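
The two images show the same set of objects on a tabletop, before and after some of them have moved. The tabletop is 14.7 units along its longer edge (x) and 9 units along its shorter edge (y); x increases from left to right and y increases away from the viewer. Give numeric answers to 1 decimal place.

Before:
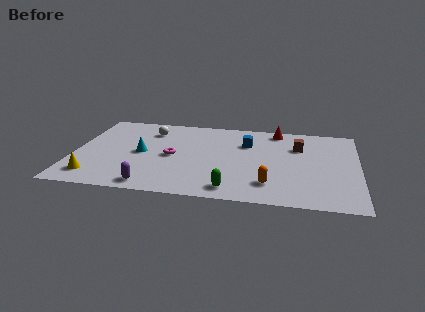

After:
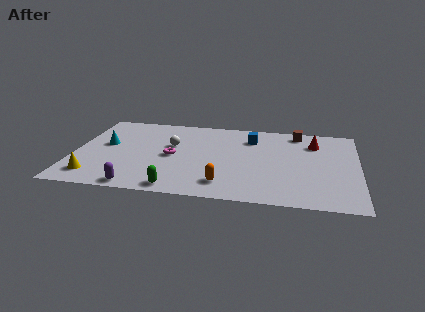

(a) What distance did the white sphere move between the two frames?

1.9

The white sphere moved from about (3.8, 7.0) to (5.0, 5.5), a distance of √(1.2² + 1.5²) ≈ 1.9.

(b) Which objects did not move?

the magenta torus and the yellow cone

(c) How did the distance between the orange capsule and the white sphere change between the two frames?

-3.3

They were about 8.1 units apart before and 4.8 after — 3.3 units closer together.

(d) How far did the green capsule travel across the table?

2.8

The green capsule moved from about (8.3, 1.2) to (5.5, 0.9), a distance of √(2.8² + 0.3²) ≈ 2.8.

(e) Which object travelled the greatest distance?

the green capsule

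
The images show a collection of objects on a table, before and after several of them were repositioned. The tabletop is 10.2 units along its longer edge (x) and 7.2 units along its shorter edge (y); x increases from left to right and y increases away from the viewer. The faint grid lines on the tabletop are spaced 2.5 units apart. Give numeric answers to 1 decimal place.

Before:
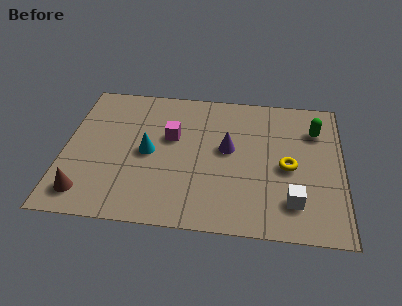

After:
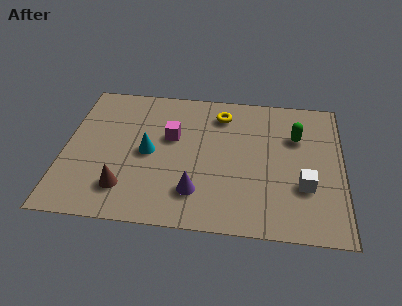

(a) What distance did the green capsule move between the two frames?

0.8

The green capsule moved from about (9.2, 5.3) to (8.5, 4.9), a distance of √(0.7² + 0.4²) ≈ 0.8.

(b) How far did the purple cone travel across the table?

2.5

The purple cone was near (6.0, 4.0) before and (4.9, 1.7) after, so it travelled √(1.1² + 2.3²) ≈ 2.5 units.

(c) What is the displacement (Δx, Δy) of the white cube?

(0.4, 0.8)

From the two frames, the white cube sits at roughly (8.4, 1.6) before and (8.8, 2.4) after.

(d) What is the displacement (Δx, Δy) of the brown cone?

(1.4, 0.4)

The brown cone was at about (0.9, 1.2) and moved to about (2.3, 1.6).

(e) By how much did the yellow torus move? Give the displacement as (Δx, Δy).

(-2.5, 2.5)

The yellow torus started near (8.2, 3.3) and ended near (5.7, 5.8).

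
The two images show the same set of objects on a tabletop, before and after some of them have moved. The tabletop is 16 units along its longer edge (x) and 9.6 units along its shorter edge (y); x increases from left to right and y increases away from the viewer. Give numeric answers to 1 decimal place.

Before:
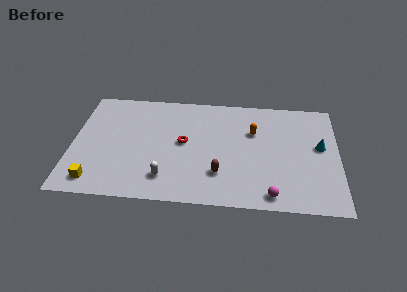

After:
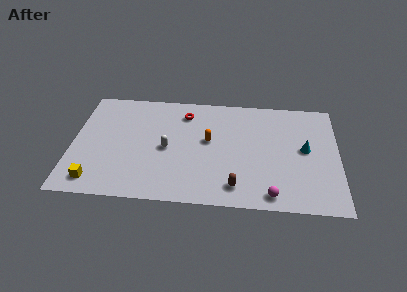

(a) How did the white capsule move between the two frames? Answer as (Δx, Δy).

(0.0, 2.5)

The white capsule started near (5.7, 2.0) and ended near (5.7, 4.5).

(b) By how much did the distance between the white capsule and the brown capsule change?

+1.8

Before: roughly 3.3 units apart; after: 5.1. That's 1.8 units further apart.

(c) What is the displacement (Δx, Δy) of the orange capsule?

(-2.7, -1.0)

The orange capsule was at about (10.9, 6.4) and moved to about (8.2, 5.4).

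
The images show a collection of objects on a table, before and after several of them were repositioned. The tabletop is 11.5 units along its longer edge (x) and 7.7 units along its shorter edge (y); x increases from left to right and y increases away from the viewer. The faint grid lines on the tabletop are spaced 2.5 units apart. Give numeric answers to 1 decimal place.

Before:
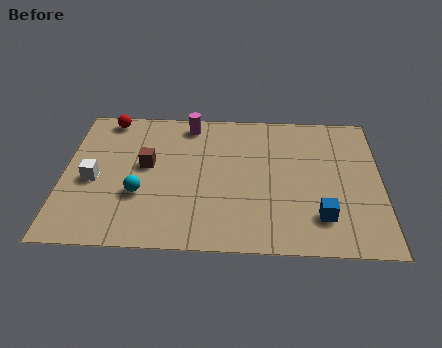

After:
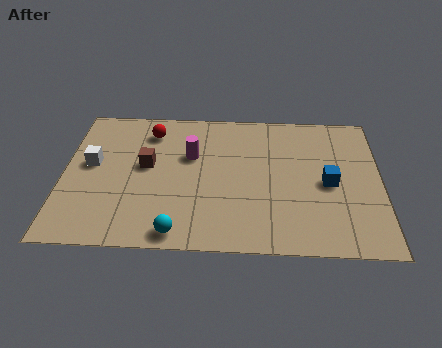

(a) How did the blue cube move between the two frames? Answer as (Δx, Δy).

(0.3, 1.8)

The blue cube was at about (9.3, 1.8) and moved to about (9.6, 3.6).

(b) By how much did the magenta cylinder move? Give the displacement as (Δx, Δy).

(0.1, -1.8)

The magenta cylinder was at about (4.5, 6.7) and moved to about (4.6, 4.9).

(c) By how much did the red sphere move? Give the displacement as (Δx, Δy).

(1.6, -0.7)

From the two frames, the red sphere sits at roughly (1.5, 6.9) before and (3.1, 6.2) after.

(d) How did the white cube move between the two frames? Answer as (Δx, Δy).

(-0.1, 0.9)

From the two frames, the white cube sits at roughly (1.1, 3.4) before and (1.0, 4.3) after.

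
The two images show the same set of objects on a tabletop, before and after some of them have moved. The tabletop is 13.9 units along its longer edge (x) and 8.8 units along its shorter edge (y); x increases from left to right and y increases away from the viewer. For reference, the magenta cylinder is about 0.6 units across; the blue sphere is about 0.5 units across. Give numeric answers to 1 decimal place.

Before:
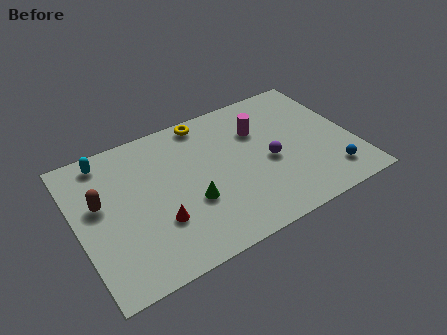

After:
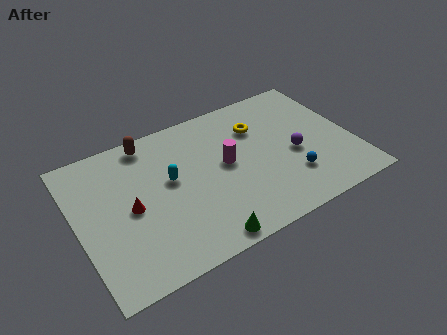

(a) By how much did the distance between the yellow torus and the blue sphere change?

-4.2

They were about 8.3 units apart before and 4.1 after — 4.2 units closer together.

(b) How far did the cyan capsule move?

4.0

The cyan capsule moved from about (1.8, 7.7) to (4.7, 5.0), a distance of √(2.9² + 2.7²) ≈ 4.0.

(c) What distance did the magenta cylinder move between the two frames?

2.4

From (9.4, 6.1) to (7.5, 4.7), the magenta cylinder covered √(1.9² + 1.4²) ≈ 2.4 units.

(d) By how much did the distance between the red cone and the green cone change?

+2.9

They were about 1.7 units apart before and 4.6 after — 2.9 units further apart.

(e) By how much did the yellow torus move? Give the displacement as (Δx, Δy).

(2.5, -1.6)

The yellow torus started near (6.9, 7.9) and ended near (9.4, 6.3).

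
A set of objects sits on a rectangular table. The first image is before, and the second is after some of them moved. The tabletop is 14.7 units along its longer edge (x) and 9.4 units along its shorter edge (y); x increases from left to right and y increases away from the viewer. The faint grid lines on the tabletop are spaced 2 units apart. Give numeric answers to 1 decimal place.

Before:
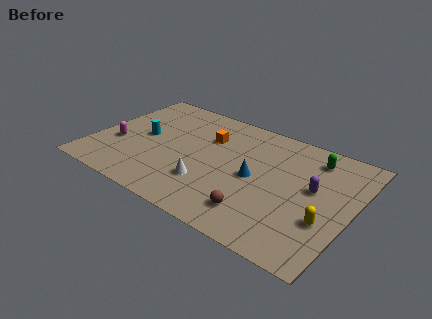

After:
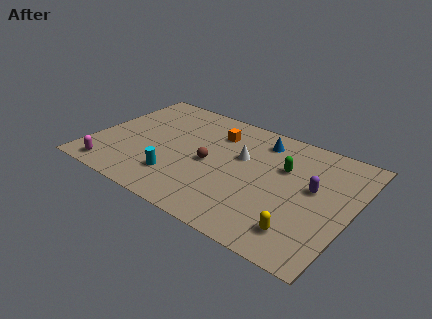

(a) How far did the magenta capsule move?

2.4

The magenta capsule moved from about (1.4, 3.5) to (1.6, 1.1), a distance of √(0.2² + 2.4²) ≈ 2.4.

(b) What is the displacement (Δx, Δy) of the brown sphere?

(-3.2, 2.5)

The brown sphere was at about (9.9, 1.9) and moved to about (6.7, 4.4).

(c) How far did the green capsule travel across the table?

2.1

From (12.1, 7.7) to (10.7, 6.1), the green capsule covered √(1.4² + 1.6²) ≈ 2.1 units.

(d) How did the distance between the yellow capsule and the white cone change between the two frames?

-0.9

The distance was about 6.6 in the first image and 5.7 in the second, so they moved 0.9 units closer together.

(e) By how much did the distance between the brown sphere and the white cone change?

-1.0

Before: roughly 3.1 units apart; after: 2.1. That's 1.0 units closer together.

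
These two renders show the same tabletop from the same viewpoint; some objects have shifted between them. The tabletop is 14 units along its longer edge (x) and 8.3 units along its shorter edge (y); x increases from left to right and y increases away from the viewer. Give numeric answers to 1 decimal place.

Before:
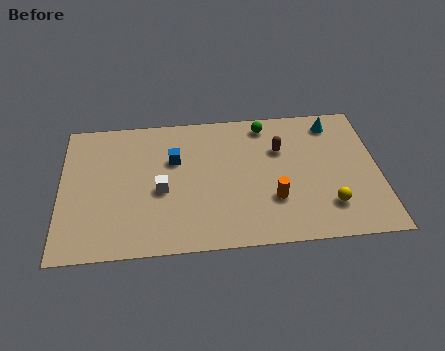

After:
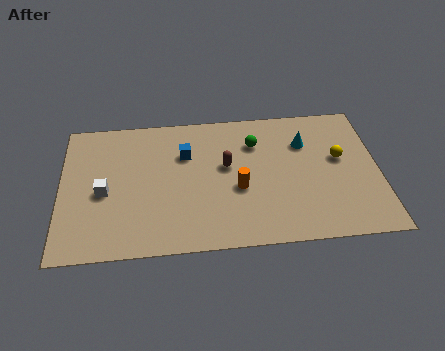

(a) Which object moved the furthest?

the yellow sphere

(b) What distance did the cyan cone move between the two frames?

1.7

The cyan cone moved from about (12.1, 7.0) to (10.8, 5.9), a distance of √(1.3² + 1.1²) ≈ 1.7.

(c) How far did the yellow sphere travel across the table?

2.9

The yellow sphere was near (11.7, 2.0) before and (12.3, 4.8) after, so it travelled √(0.6² + 2.8²) ≈ 2.9 units.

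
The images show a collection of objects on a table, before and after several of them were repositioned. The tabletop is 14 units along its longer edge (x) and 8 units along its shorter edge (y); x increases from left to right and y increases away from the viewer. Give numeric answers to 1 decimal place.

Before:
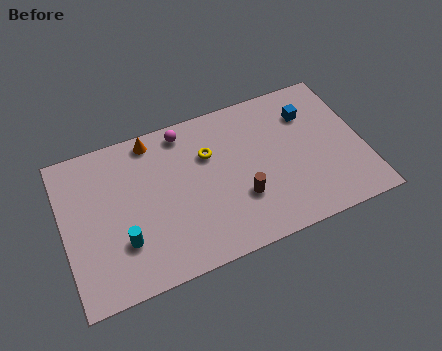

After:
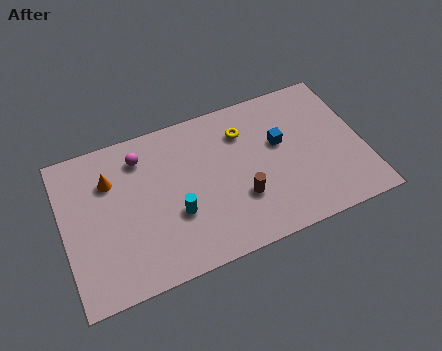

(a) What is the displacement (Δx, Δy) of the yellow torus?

(1.7, 0.6)

The yellow torus was at about (6.9, 5.4) and moved to about (8.6, 6.0).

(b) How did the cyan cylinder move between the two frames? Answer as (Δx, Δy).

(2.5, 0.5)

From the two frames, the cyan cylinder sits at roughly (2.6, 2.4) before and (5.1, 2.9) after.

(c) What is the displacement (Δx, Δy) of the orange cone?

(-2.1, -1.4)

From the two frames, the orange cone sits at roughly (4.4, 7.1) before and (2.3, 5.7) after.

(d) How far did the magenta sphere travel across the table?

2.2

The magenta sphere moved from about (5.9, 7.0) to (3.8, 6.4), a distance of √(2.1² + 0.6²) ≈ 2.2.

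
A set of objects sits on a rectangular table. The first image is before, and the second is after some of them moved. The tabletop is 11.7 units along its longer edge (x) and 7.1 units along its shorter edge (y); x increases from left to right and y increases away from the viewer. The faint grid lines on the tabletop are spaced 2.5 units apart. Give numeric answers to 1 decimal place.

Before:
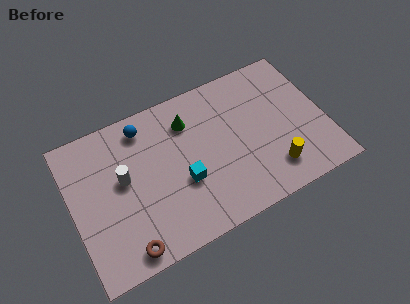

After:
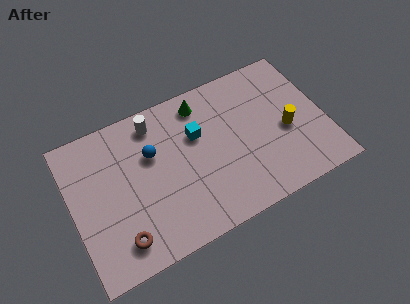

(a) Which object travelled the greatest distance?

the white cylinder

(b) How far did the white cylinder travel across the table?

2.6

The white cylinder was near (2.4, 4.0) before and (4.1, 6.0) after, so it travelled √(1.7² + 2.0²) ≈ 2.6 units.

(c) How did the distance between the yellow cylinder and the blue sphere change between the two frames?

-0.7

They were about 7.0 units apart before and 6.3 after — 0.7 units closer together.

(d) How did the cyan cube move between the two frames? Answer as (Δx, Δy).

(0.9, 1.9)

From the two frames, the cyan cube sits at roughly (5.0, 2.7) before and (5.9, 4.6) after.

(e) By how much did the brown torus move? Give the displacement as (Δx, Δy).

(-0.2, 0.5)

From the two frames, the brown torus sits at roughly (2.1, 0.8) before and (1.9, 1.3) after.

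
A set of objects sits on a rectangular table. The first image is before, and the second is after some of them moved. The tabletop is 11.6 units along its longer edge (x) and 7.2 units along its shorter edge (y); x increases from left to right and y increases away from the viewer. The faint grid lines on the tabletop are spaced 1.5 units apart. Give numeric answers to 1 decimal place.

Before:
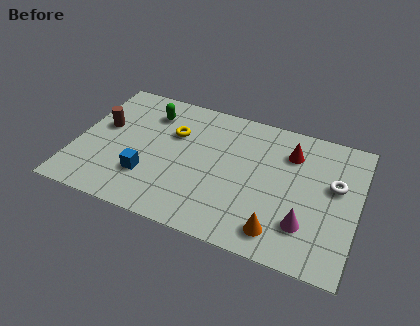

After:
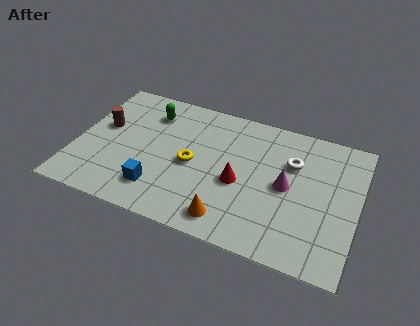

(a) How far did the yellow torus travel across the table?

1.7

The yellow torus was near (3.9, 4.8) before and (4.8, 3.4) after, so it travelled √(0.9² + 1.4²) ≈ 1.7 units.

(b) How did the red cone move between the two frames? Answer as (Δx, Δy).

(-1.9, -2.3)

The red cone was at about (8.7, 5.4) and moved to about (6.8, 3.1).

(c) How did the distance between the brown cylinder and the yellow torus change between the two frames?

+0.9

The distance was about 3.0 in the first image and 3.9 in the second, so they moved 0.9 units further apart.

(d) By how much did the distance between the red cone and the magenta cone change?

-1.6

Before: roughly 3.6 units apart; after: 2.0. That's 1.6 units closer together.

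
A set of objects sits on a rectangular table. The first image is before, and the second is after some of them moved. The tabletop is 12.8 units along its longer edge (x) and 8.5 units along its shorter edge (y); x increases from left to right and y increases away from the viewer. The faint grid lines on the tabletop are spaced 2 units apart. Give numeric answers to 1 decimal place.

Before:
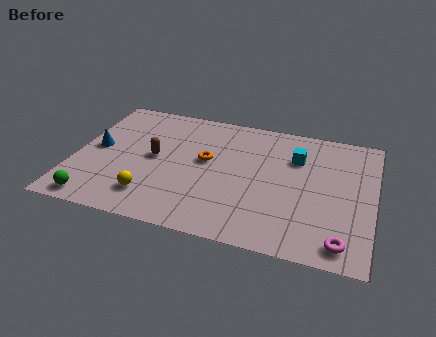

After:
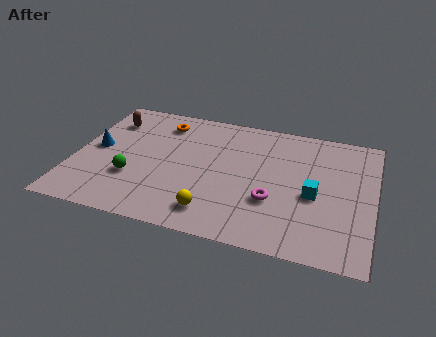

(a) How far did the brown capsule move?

3.0

The brown capsule moved from about (3.4, 4.4) to (1.2, 6.5), a distance of √(2.2² + 2.1²) ≈ 3.0.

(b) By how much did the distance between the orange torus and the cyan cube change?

+3.5

The distance was about 4.0 in the first image and 7.5 in the second, so they moved 3.5 units further apart.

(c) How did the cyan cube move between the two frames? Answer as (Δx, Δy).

(0.9, -2.3)

The cyan cube started near (9.4, 6.0) and ended near (10.3, 3.7).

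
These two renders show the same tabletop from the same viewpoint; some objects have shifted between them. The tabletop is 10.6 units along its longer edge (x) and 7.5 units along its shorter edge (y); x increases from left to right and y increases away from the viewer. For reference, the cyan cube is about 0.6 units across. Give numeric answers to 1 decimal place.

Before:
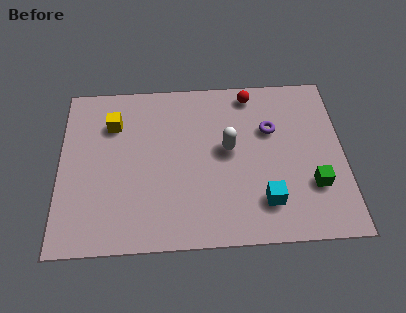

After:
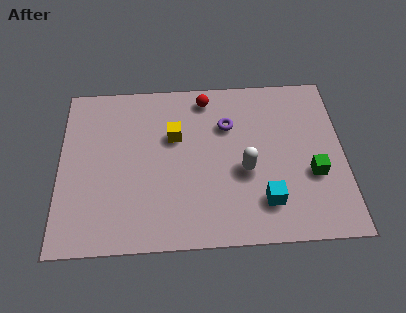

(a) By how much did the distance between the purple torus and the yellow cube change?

-3.9

Before: roughly 5.9 units apart; after: 2.0. That's 3.9 units closer together.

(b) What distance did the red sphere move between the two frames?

1.7

The red sphere was near (7.2, 6.6) before and (5.5, 6.5) after, so it travelled √(1.7² + 0.1²) ≈ 1.7 units.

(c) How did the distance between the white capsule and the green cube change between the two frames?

-1.1

They were about 3.6 units apart before and 2.5 after — 1.1 units closer together.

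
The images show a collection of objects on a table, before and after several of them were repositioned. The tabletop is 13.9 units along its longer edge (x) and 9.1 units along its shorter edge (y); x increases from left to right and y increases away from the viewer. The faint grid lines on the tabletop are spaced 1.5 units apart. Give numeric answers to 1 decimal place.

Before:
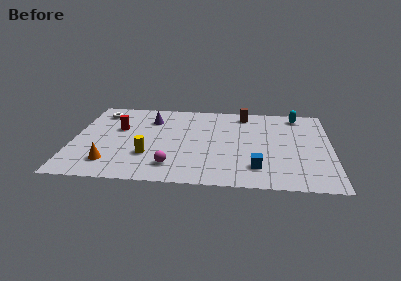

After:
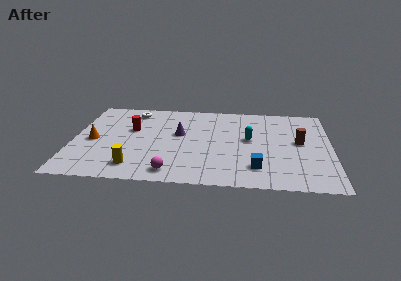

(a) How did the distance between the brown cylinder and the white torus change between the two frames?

+1.6

They were about 7.9 units apart before and 9.5 after — 1.6 units further apart.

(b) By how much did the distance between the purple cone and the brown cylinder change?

+1.3

They were about 5.2 units apart before and 6.5 after — 1.3 units further apart.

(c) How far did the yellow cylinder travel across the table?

1.4

The yellow cylinder was near (4.1, 2.8) before and (3.4, 1.6) after, so it travelled √(0.7² + 1.2²) ≈ 1.4 units.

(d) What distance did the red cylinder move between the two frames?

0.7

The red cylinder was near (2.4, 5.6) before and (3.1, 5.6) after, so it travelled √(0.7² + 0.0²) ≈ 0.7 units.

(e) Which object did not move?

the blue cube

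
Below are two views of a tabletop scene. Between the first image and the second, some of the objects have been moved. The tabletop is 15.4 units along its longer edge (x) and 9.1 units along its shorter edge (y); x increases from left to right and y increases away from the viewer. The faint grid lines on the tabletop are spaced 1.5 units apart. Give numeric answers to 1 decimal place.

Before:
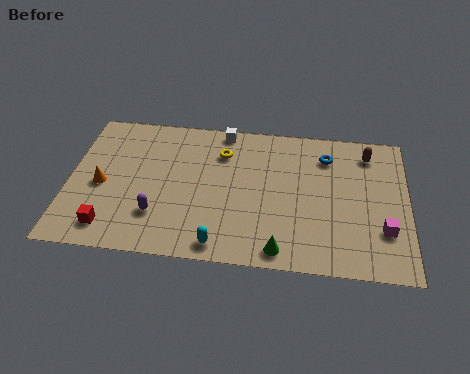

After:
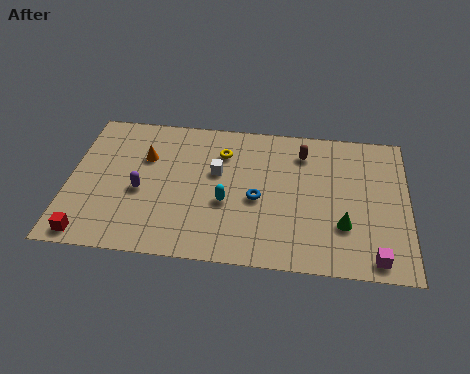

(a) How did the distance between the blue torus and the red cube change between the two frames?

-3.1

Before: roughly 11.2 units apart; after: 8.1. That's 3.1 units closer together.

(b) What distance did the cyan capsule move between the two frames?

2.6

The cyan capsule moved from about (7.0, 1.0) to (7.2, 3.6), a distance of √(0.2² + 2.6²) ≈ 2.6.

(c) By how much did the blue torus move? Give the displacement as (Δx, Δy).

(-3.1, -3.1)

The blue torus started near (11.7, 7.1) and ended near (8.6, 4.0).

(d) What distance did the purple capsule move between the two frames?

1.6

The purple capsule was near (4.1, 2.5) before and (3.3, 3.9) after, so it travelled √(0.8² + 1.4²) ≈ 1.6 units.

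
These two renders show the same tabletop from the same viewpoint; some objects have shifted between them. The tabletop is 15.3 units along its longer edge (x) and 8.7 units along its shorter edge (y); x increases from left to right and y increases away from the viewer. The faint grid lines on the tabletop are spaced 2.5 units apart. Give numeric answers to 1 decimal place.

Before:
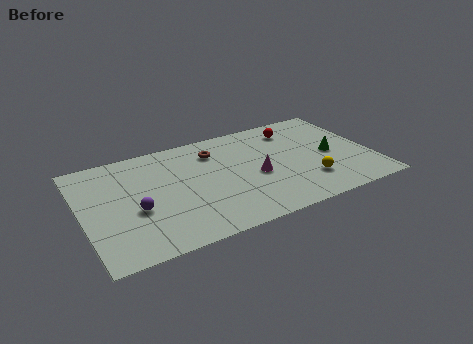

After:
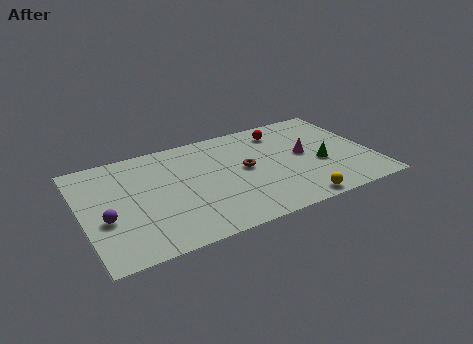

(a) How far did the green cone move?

0.9

From (13.2, 4.1) to (12.5, 3.5), the green cone covered √(0.7² + 0.6²) ≈ 0.9 units.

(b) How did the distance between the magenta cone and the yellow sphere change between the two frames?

+0.9

They were about 3.0 units apart before and 3.9 after — 0.9 units further apart.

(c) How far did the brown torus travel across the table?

2.5

From (7.2, 6.7) to (8.6, 4.6), the brown torus covered √(1.4² + 2.1²) ≈ 2.5 units.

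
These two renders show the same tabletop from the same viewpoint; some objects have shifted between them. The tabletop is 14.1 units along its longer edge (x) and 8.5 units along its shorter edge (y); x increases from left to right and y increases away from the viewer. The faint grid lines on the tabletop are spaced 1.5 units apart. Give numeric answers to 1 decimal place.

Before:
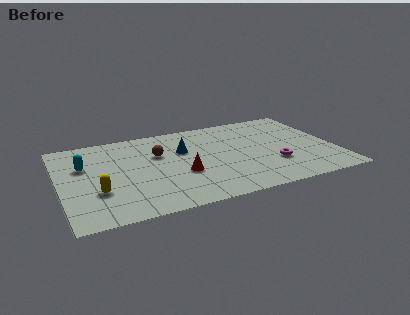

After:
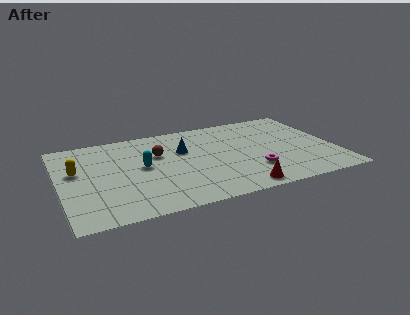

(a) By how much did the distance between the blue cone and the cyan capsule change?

-2.7

Before: roughly 5.1 units apart; after: 2.4. That's 2.7 units closer together.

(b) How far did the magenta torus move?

1.1

The magenta torus was near (10.8, 2.7) before and (9.7, 2.4) after, so it travelled √(1.1² + 0.3²) ≈ 1.1 units.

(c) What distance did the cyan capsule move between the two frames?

3.1

From (1.3, 5.5) to (4.2, 4.5), the cyan capsule covered √(2.9² + 1.0²) ≈ 3.1 units.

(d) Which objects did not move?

the brown sphere and the blue cone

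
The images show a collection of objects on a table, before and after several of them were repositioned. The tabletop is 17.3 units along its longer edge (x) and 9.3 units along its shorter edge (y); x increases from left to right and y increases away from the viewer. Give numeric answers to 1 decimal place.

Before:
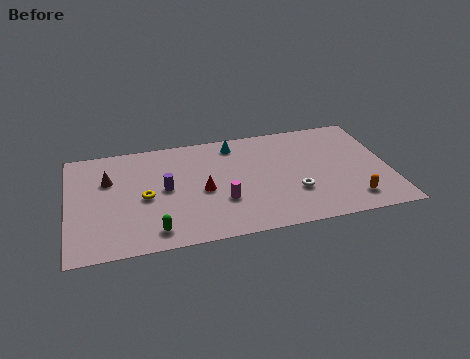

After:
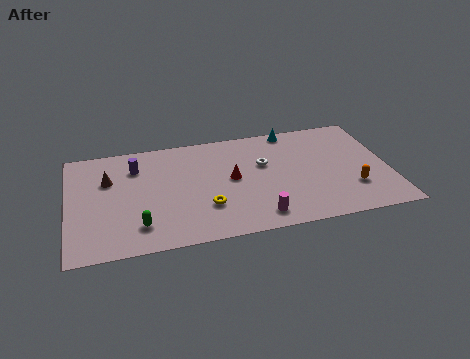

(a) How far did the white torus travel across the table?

3.2

The white torus moved from about (12.1, 3.0) to (10.6, 5.8), a distance of √(1.5² + 2.8²) ≈ 3.2.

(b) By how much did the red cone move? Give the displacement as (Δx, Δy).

(1.6, 0.7)

From the two frames, the red cone sits at roughly (7.2, 4.2) before and (8.8, 4.9) after.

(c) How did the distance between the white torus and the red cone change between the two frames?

-3.0

The distance was about 5.0 in the first image and 2.0 in the second, so they moved 3.0 units closer together.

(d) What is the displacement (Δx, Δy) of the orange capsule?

(0.1, 1.0)

The orange capsule was at about (15.1, 1.7) and moved to about (15.2, 2.7).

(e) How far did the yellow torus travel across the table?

3.5

The yellow torus moved from about (4.1, 4.3) to (7.3, 2.8), a distance of √(3.2² + 1.5²) ≈ 3.5.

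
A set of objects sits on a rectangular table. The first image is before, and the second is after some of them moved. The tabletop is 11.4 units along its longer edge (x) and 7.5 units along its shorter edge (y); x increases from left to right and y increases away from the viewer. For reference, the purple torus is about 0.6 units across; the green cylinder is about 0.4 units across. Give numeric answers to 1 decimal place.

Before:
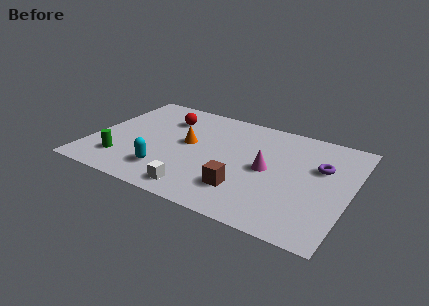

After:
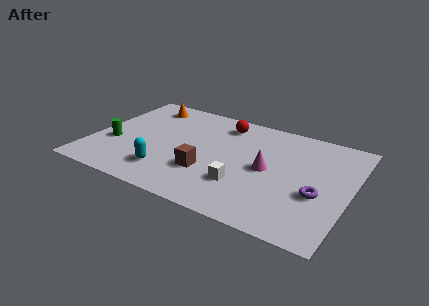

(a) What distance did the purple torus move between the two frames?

1.9

The purple torus was near (10.0, 4.8) before and (10.1, 2.9) after, so it travelled √(0.1² + 1.9²) ≈ 1.9 units.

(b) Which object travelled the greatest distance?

the orange cone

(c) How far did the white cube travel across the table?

2.2

From (5.1, 1.0) to (6.9, 2.2), the white cube covered √(1.8² + 1.2²) ≈ 2.2 units.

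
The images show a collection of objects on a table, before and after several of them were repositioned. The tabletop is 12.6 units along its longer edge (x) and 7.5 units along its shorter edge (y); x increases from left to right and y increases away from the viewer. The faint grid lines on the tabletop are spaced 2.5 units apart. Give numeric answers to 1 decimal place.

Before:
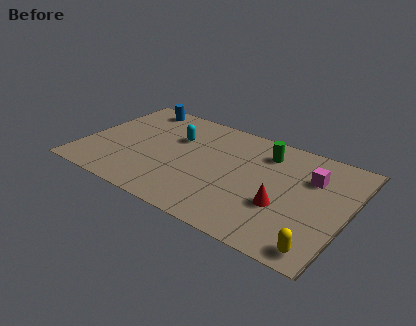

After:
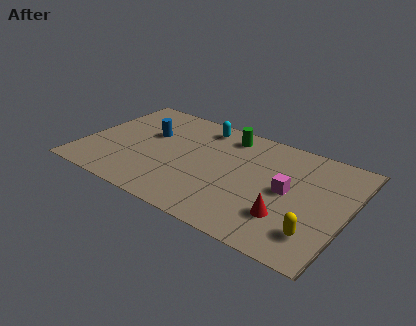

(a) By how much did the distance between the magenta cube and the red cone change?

-1.0

They were about 2.7 units apart before and 1.7 after — 1.0 units closer together.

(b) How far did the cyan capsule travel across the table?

1.7

The cyan capsule moved from about (4.2, 5.0) to (5.2, 6.4), a distance of √(1.0² + 1.4²) ≈ 1.7.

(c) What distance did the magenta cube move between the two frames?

1.7

The magenta cube moved from about (10.7, 5.2) to (9.8, 3.8), a distance of √(0.9² + 1.4²) ≈ 1.7.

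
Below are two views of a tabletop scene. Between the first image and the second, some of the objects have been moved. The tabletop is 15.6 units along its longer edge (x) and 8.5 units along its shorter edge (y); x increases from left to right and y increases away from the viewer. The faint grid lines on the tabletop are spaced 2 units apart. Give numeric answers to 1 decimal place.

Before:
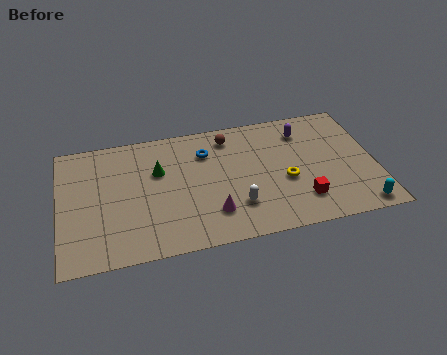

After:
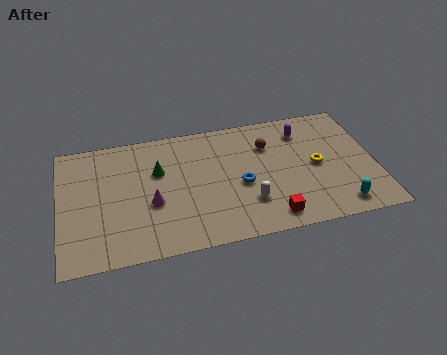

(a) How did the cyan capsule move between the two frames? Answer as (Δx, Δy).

(-1.0, 0.3)

From the two frames, the cyan capsule sits at roughly (14.6, 0.9) before and (13.6, 1.2) after.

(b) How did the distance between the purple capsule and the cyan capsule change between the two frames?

-0.6

They were about 6.3 units apart before and 5.7 after — 0.6 units closer together.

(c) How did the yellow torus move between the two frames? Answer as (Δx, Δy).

(1.6, 0.7)

From the two frames, the yellow torus sits at roughly (11.1, 3.5) before and (12.7, 4.2) after.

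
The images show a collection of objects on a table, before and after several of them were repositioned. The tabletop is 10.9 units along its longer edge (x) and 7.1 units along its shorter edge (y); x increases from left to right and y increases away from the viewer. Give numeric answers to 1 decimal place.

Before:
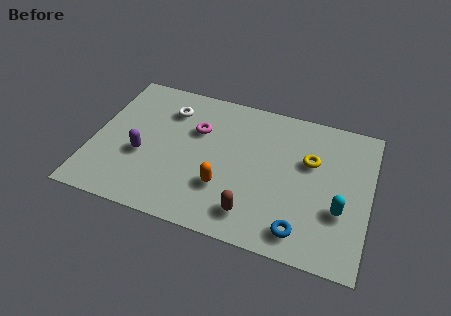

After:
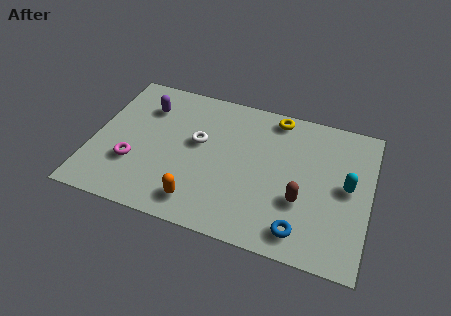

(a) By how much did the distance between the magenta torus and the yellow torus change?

+2.1

Before: roughly 4.5 units apart; after: 6.6. That's 2.1 units further apart.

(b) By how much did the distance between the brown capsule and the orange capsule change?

+2.6

The distance was about 1.5 in the first image and 4.1 in the second, so they moved 2.6 units further apart.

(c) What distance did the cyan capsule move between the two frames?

1.2

The cyan capsule moved from about (9.8, 2.5) to (10.0, 3.7), a distance of √(0.2² + 1.2²) ≈ 1.2.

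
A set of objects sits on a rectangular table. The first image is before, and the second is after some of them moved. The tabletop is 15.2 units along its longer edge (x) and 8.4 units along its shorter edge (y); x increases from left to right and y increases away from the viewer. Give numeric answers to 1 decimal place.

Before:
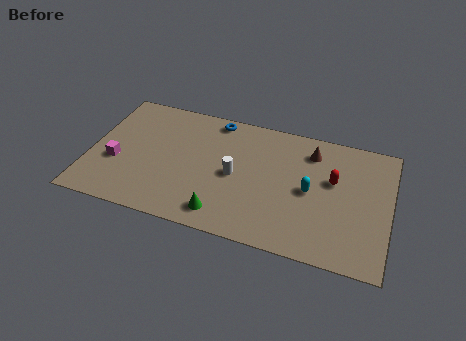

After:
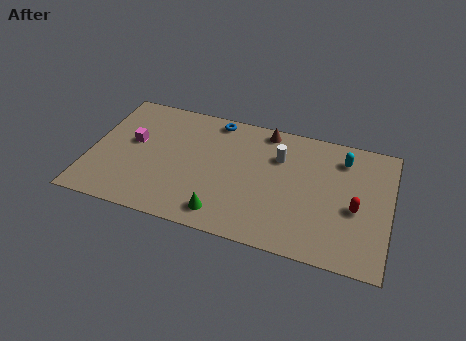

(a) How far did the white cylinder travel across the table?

2.8

From (7.4, 4.0) to (9.5, 5.9), the white cylinder covered √(2.1² + 1.9²) ≈ 2.8 units.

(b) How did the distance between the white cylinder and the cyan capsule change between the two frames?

-0.5

Before: roughly 3.8 units apart; after: 3.3. That's 0.5 units closer together.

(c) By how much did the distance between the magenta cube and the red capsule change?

+0.4

Before: roughly 11.1 units apart; after: 11.5. That's 0.4 units further apart.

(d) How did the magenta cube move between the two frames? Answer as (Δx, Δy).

(0.7, 1.6)

The magenta cube was at about (1.4, 3.2) and moved to about (2.1, 4.8).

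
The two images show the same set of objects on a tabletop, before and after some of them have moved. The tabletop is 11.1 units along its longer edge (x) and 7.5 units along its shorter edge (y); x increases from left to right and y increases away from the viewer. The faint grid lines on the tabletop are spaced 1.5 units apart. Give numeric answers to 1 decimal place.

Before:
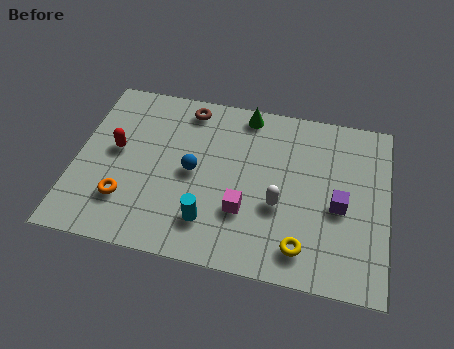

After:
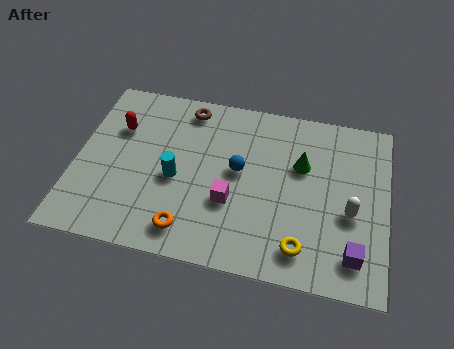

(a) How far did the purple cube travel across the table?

2.0

The purple cube was near (9.4, 3.3) before and (10.0, 1.4) after, so it travelled √(0.6² + 1.9²) ≈ 2.0 units.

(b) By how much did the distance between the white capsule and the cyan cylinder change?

+3.5

The distance was about 2.7 in the first image and 6.2 in the second, so they moved 3.5 units further apart.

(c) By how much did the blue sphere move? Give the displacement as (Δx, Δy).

(1.6, 0.4)

The blue sphere started near (4.2, 3.7) and ended near (5.8, 4.1).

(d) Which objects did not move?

the yellow torus and the brown torus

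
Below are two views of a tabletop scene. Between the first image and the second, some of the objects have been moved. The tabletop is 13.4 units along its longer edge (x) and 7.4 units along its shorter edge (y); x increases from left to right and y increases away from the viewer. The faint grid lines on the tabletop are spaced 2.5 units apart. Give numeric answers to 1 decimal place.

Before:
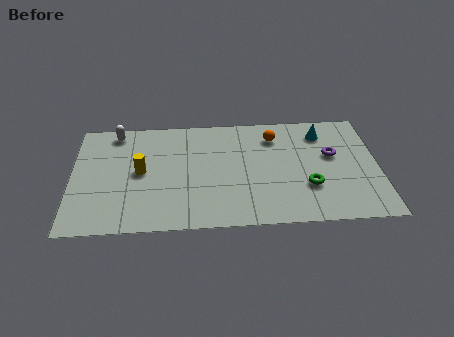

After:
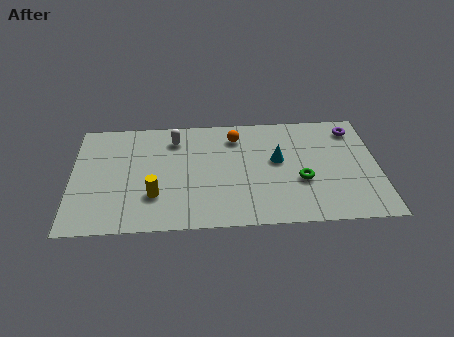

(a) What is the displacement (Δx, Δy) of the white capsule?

(2.6, -0.6)

From the two frames, the white capsule sits at roughly (1.9, 6.5) before and (4.5, 5.9) after.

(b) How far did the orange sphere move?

1.7

The orange sphere was near (8.9, 5.8) before and (7.2, 5.9) after, so it travelled √(1.7² + 0.1²) ≈ 1.7 units.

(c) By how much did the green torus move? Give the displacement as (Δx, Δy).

(-0.3, 0.4)

The green torus started near (10.3, 2.4) and ended near (10.0, 2.8).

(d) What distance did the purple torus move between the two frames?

2.0

From (11.4, 4.4) to (12.4, 6.1), the purple torus covered √(1.0² + 1.7²) ≈ 2.0 units.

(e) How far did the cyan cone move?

2.6

The cyan cone was near (11.0, 5.9) before and (9.0, 4.2) after, so it travelled √(2.0² + 1.7²) ≈ 2.6 units.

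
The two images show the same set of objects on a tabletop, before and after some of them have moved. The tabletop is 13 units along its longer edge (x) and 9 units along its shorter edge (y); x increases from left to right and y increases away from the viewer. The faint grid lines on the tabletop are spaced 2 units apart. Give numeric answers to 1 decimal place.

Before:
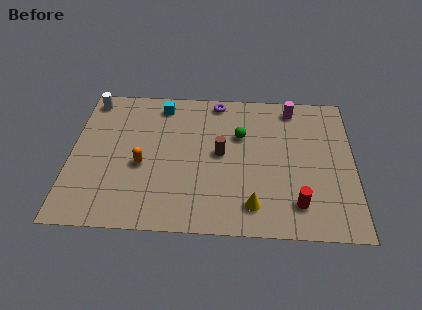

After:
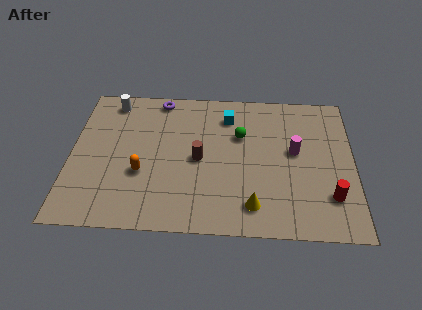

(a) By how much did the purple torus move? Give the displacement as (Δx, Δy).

(-2.7, 0.0)

The purple torus started near (6.7, 8.1) and ended near (4.0, 8.1).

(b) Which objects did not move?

the yellow cone and the green sphere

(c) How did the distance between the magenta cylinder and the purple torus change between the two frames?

+3.5

They were about 3.5 units apart before and 7.0 after — 3.5 units further apart.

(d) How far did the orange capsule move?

0.5

The orange capsule moved from about (3.3, 3.8) to (3.3, 3.3), a distance of √(0.0² + 0.5²) ≈ 0.5.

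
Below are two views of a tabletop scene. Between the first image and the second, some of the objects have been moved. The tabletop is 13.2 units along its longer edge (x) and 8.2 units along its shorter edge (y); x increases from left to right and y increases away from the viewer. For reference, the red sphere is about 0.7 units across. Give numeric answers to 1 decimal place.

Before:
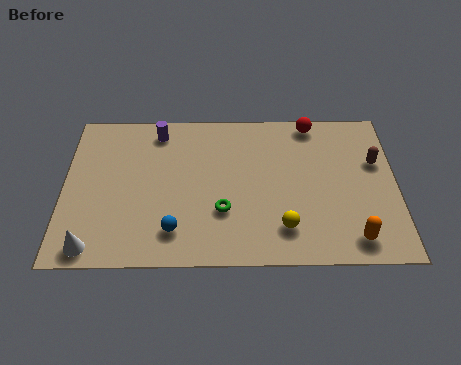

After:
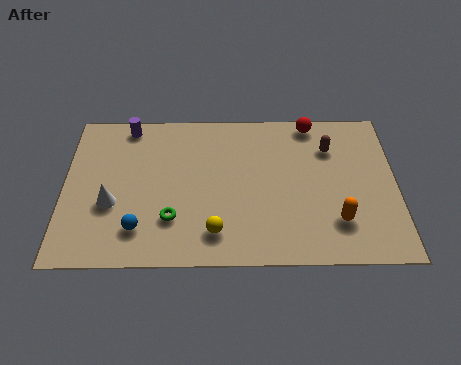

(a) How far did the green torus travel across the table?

2.0

The green torus moved from about (6.3, 2.7) to (4.3, 2.3), a distance of √(2.0² + 0.4²) ≈ 2.0.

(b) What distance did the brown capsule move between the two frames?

2.0

The brown capsule moved from about (12.4, 5.2) to (10.6, 6.0), a distance of √(1.8² + 0.8²) ≈ 2.0.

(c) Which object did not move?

the red sphere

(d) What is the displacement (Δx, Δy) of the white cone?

(0.7, 2.2)

The white cone was at about (1.2, 0.9) and moved to about (1.9, 3.1).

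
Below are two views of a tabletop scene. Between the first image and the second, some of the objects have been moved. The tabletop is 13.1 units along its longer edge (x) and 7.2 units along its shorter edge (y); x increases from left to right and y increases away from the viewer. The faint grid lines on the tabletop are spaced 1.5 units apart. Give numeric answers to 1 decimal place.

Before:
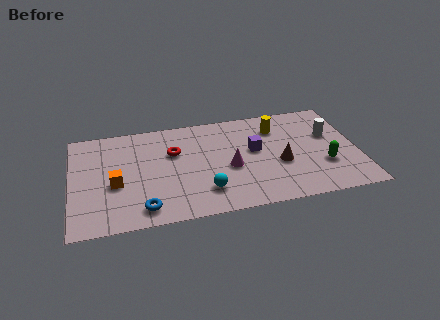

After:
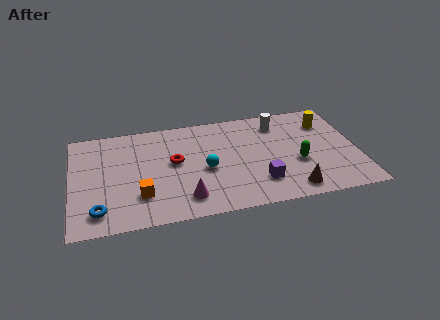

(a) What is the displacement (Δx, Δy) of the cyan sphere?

(0.1, 1.5)

The cyan sphere was at about (6.0, 1.7) and moved to about (6.1, 3.2).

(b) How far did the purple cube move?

2.3

The purple cube was near (8.4, 4.1) before and (8.5, 1.8) after, so it travelled √(0.1² + 2.3²) ≈ 2.3 units.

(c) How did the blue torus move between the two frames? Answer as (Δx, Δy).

(-2.0, 0.2)

The blue torus was at about (3.2, 1.1) and moved to about (1.2, 1.3).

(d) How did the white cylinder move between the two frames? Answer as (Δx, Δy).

(-2.3, 1.3)

The white cylinder was at about (11.9, 4.5) and moved to about (9.6, 5.8).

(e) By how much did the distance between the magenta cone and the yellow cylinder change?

+4.5

The distance was about 3.3 in the first image and 7.8 in the second, so they moved 4.5 units further apart.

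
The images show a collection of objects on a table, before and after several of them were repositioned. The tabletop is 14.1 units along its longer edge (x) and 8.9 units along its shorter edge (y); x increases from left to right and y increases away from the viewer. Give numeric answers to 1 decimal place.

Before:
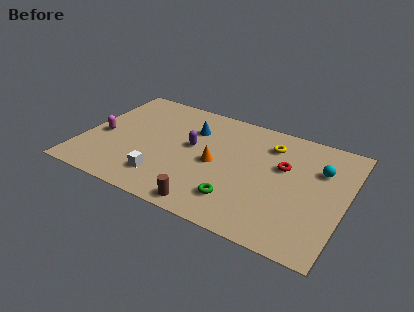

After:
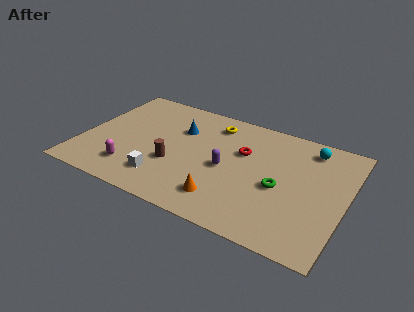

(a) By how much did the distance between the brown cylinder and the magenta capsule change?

-4.5

The distance was about 7.0 in the first image and 2.5 in the second, so they moved 4.5 units closer together.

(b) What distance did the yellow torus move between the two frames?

3.1

The yellow torus was near (9.8, 6.9) before and (6.7, 7.3) after, so it travelled √(3.1² + 0.4²) ≈ 3.1 units.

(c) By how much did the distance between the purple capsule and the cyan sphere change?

-1.6

They were about 6.9 units apart before and 5.3 after — 1.6 units closer together.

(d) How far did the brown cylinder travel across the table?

3.2

The brown cylinder moved from about (7.3, 0.9) to (5.1, 3.2), a distance of √(2.2² + 2.3²) ≈ 3.2.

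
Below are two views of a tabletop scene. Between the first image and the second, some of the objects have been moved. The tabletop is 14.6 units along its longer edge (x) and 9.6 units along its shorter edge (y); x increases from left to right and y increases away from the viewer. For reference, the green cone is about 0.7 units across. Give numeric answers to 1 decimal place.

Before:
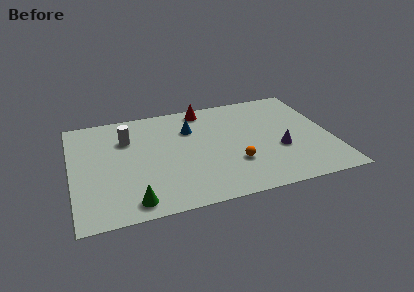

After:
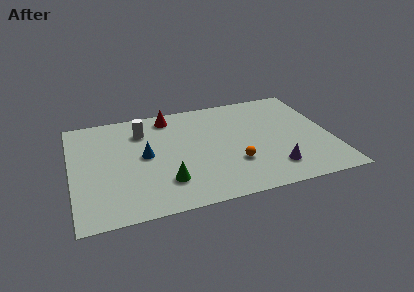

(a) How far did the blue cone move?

3.2

From (6.8, 6.8) to (4.1, 5.0), the blue cone covered √(2.7² + 1.8²) ≈ 3.2 units.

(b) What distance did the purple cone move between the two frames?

1.7

From (11.6, 3.6) to (11.1, 2.0), the purple cone covered √(0.5² + 1.6²) ≈ 1.7 units.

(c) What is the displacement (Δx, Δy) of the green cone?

(1.9, 1.2)

From the two frames, the green cone sits at roughly (3.2, 1.2) before and (5.1, 2.4) after.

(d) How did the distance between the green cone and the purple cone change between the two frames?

-2.7

They were about 8.7 units apart before and 6.0 after — 2.7 units closer together.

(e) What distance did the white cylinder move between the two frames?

1.0

The white cylinder was near (3.2, 6.8) before and (4.1, 7.3) after, so it travelled √(0.9² + 0.5²) ≈ 1.0 units.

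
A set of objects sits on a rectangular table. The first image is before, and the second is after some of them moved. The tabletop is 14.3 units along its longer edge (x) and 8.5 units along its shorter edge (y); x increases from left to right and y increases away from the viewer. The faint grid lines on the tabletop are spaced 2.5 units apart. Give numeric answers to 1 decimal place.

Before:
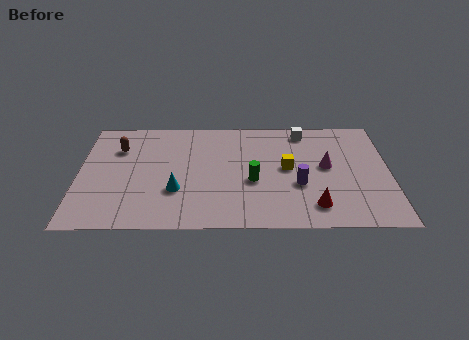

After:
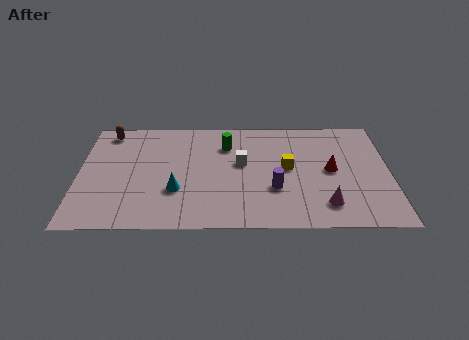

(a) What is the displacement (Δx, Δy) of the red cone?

(0.8, 2.7)

From the two frames, the red cone sits at roughly (10.8, 1.6) before and (11.6, 4.3) after.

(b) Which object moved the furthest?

the white cube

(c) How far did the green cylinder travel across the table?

3.0

The green cylinder moved from about (8.0, 3.5) to (6.8, 6.3), a distance of √(1.2² + 2.8²) ≈ 3.0.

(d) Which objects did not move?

the cyan cone and the yellow cube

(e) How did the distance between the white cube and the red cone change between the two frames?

-1.7

Before: roughly 5.8 units apart; after: 4.1. That's 1.7 units closer together.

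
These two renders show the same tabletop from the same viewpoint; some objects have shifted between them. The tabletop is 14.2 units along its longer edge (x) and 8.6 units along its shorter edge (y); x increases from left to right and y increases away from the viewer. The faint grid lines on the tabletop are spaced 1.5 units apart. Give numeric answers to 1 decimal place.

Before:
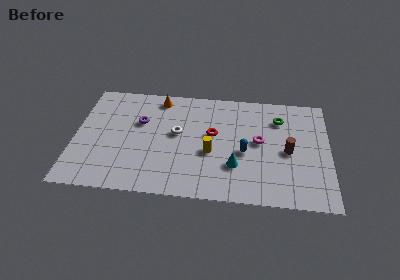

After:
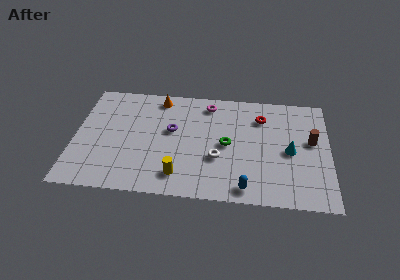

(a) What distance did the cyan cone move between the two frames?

3.3

From (9.0, 2.6) to (12.0, 4.0), the cyan cone covered √(3.0² + 1.4²) ≈ 3.3 units.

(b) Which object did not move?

the orange cone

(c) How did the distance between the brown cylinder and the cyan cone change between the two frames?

-1.7

They were about 3.2 units apart before and 1.5 after — 1.7 units closer together.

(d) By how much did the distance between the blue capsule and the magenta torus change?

+5.5

The distance was about 1.2 in the first image and 6.7 in the second, so they moved 5.5 units further apart.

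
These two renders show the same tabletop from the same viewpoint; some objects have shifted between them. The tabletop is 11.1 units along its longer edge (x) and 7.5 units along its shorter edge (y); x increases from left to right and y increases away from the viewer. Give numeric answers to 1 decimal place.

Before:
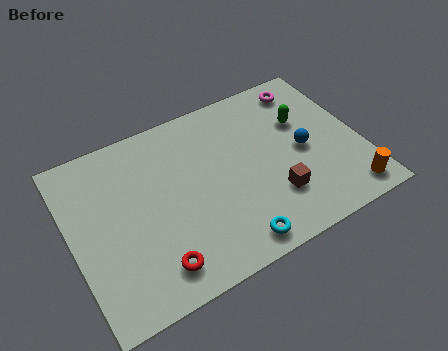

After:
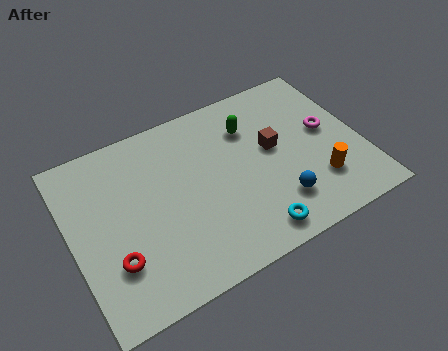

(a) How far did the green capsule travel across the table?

2.1

The green capsule moved from about (9.1, 4.9) to (7.1, 5.5), a distance of √(2.0² + 0.6²) ≈ 2.1.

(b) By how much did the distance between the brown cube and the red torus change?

+1.9

They were about 4.8 units apart before and 6.7 after — 1.9 units further apart.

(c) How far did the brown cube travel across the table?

2.1

From (7.5, 2.1) to (7.8, 4.2), the brown cube covered √(0.3² + 2.1²) ≈ 2.1 units.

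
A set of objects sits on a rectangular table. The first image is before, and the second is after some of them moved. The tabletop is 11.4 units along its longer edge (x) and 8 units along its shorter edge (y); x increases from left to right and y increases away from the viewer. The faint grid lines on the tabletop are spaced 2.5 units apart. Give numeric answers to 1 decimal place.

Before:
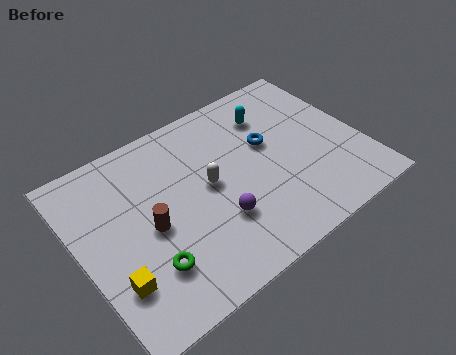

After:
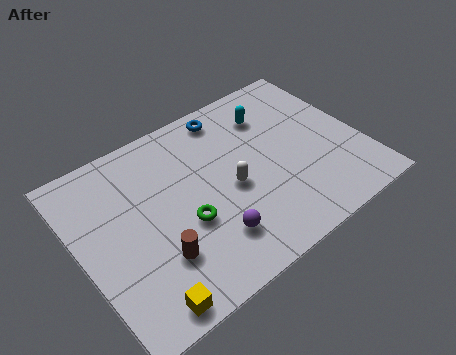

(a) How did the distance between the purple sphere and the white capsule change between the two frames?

+0.4

Before: roughly 1.7 units apart; after: 2.1. That's 0.4 units further apart.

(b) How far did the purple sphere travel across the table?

0.7

The purple sphere moved from about (5.2, 2.5) to (4.8, 1.9), a distance of √(0.4² + 0.6²) ≈ 0.7.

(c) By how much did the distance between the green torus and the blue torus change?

-1.4

Before: roughly 6.1 units apart; after: 4.7. That's 1.4 units closer together.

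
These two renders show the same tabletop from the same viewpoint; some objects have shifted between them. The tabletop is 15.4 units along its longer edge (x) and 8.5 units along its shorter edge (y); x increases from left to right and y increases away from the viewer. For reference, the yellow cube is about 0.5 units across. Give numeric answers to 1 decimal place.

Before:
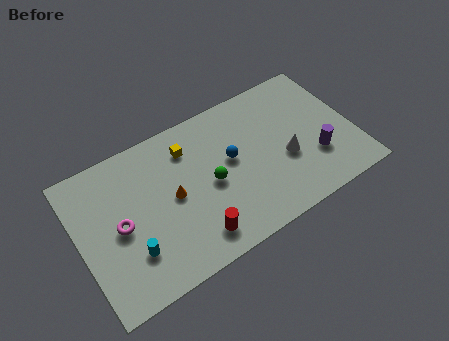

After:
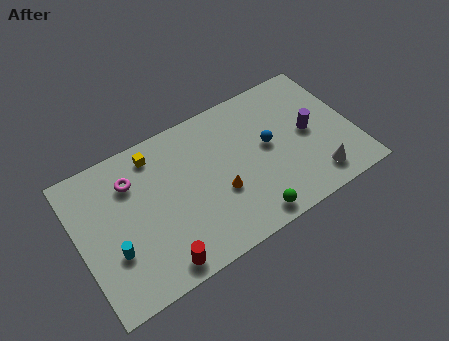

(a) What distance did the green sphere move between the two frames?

3.4

The green sphere moved from about (7.3, 4.0) to (9.0, 1.0), a distance of √(1.7² + 3.0²) ≈ 3.4.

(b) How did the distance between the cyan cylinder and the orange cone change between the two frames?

+2.8

They were about 3.2 units apart before and 6.0 after — 2.8 units further apart.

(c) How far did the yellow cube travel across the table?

1.9

The yellow cube was near (6.4, 6.6) before and (4.6, 7.2) after, so it travelled √(1.8² + 0.6²) ≈ 1.9 units.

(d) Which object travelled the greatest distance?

the green sphere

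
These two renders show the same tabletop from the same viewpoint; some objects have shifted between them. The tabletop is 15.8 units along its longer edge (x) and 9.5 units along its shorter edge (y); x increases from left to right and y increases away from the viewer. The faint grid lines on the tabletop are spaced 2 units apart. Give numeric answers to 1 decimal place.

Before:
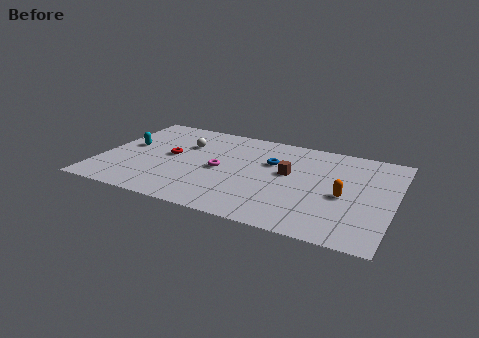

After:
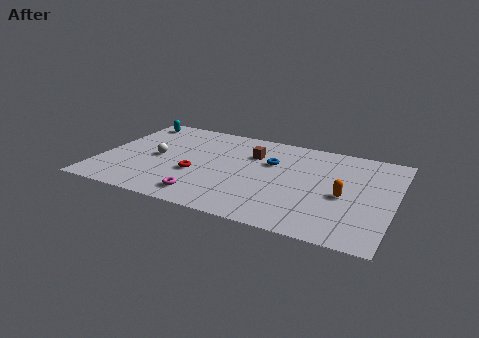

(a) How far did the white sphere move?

2.3

The white sphere moved from about (4.3, 6.5) to (3.0, 4.6), a distance of √(1.3² + 1.9²) ≈ 2.3.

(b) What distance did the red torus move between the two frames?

2.1

The red torus was near (3.7, 5.0) before and (5.3, 3.6) after, so it travelled √(1.6² + 1.4²) ≈ 2.1 units.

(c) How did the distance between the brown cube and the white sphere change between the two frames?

-0.5

Before: roughly 5.9 units apart; after: 5.4. That's 0.5 units closer together.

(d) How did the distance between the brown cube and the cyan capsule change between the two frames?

-1.8

They were about 8.8 units apart before and 7.0 after — 1.8 units closer together.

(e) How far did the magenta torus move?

3.0

The magenta torus was near (6.5, 4.5) before and (6.0, 1.5) after, so it travelled √(0.5² + 3.0²) ≈ 3.0 units.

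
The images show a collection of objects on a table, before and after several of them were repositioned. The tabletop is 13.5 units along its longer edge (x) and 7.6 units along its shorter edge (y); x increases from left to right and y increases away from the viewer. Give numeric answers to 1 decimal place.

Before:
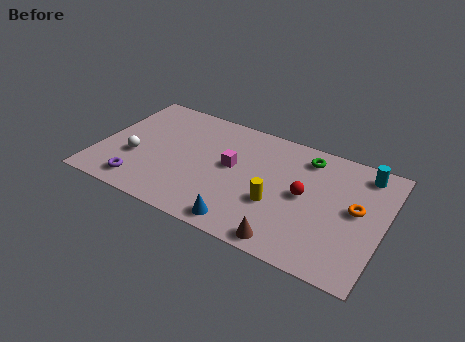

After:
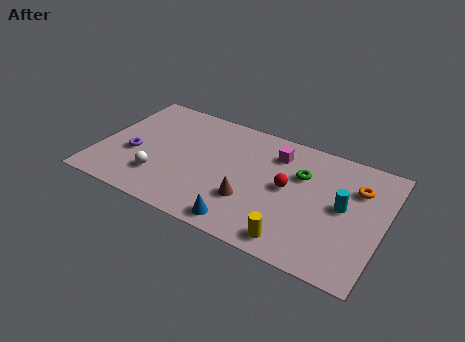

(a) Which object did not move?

the blue cone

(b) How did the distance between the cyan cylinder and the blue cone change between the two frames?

-2.2

They were about 7.5 units apart before and 5.3 after — 2.2 units closer together.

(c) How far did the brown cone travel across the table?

2.6

The brown cone moved from about (9.4, 0.8) to (7.4, 2.4), a distance of √(2.0² + 1.6²) ≈ 2.6.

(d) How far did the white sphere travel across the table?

1.5

The white sphere moved from about (1.8, 2.8) to (3.1, 2.0), a distance of √(1.3² + 0.8²) ≈ 1.5.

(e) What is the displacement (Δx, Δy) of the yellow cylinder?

(1.1, -1.8)

The yellow cylinder started near (8.6, 2.8) and ended near (9.7, 1.0).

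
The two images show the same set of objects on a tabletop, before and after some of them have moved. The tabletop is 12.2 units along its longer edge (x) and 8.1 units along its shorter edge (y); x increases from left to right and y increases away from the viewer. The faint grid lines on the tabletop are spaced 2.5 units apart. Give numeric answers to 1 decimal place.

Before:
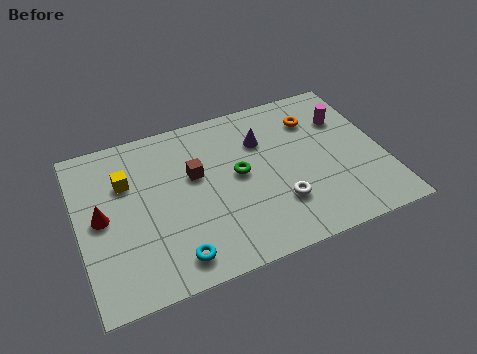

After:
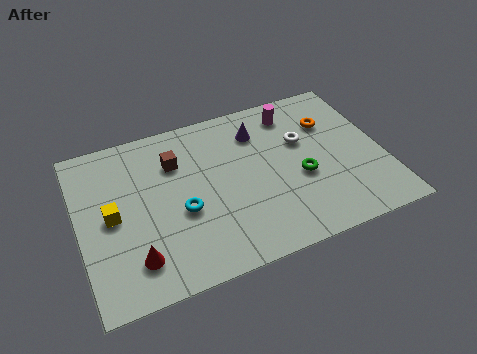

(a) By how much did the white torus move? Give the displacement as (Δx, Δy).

(1.3, 2.8)

The white torus started near (7.8, 2.3) and ended near (9.1, 5.1).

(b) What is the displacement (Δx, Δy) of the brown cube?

(-0.7, 0.9)

The brown cube started near (4.7, 4.9) and ended near (4.0, 5.8).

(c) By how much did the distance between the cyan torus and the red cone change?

-1.3

They were about 3.9 units apart before and 2.6 after — 1.3 units closer together.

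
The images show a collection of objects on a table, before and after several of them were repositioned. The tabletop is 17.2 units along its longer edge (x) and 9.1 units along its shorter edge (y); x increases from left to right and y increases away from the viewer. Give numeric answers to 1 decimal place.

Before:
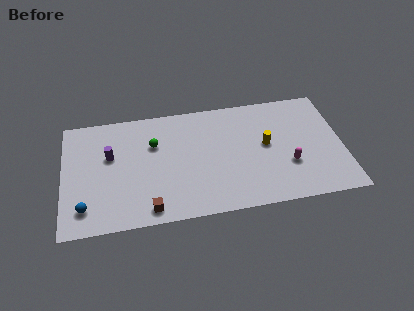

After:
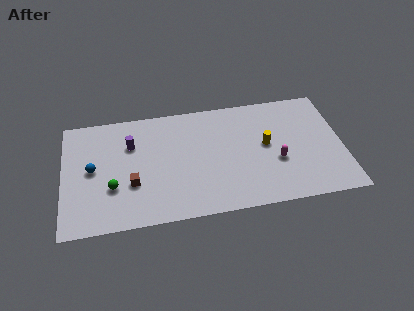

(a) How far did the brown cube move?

2.3

The brown cube was near (5.2, 1.1) before and (4.2, 3.2) after, so it travelled √(1.0² + 2.1²) ≈ 2.3 units.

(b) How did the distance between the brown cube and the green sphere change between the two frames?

-3.8

The distance was about 5.0 in the first image and 1.2 in the second, so they moved 3.8 units closer together.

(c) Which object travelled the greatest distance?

the green sphere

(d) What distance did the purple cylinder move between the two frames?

1.5

The purple cylinder was near (2.9, 5.6) before and (4.2, 6.3) after, so it travelled √(1.3² + 0.7²) ≈ 1.5 units.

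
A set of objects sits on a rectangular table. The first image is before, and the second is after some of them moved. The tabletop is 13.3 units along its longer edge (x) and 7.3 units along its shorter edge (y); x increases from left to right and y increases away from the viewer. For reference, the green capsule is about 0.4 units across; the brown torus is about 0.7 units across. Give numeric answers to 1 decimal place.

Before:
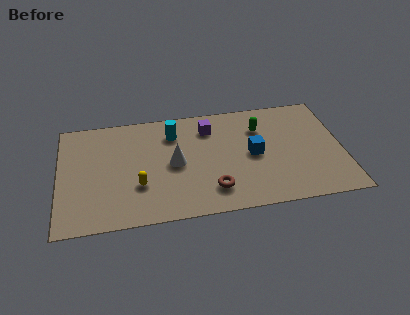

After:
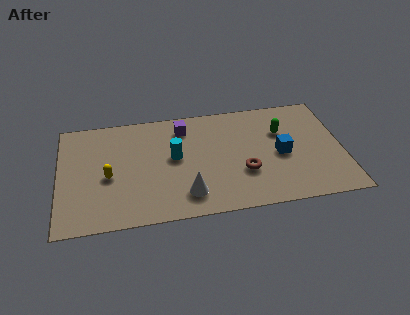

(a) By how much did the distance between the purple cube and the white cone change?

+1.7

The distance was about 2.7 in the first image and 4.4 in the second, so they moved 1.7 units further apart.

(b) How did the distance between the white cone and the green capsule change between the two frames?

+1.3

Before: roughly 4.4 units apart; after: 5.7. That's 1.3 units further apart.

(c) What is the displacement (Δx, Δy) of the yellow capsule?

(-1.4, 0.8)

The yellow capsule was at about (3.7, 2.4) and moved to about (2.3, 3.2).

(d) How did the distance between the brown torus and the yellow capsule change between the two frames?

+2.8

The distance was about 3.5 in the first image and 6.3 in the second, so they moved 2.8 units further apart.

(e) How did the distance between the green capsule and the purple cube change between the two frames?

+2.3

Before: roughly 2.4 units apart; after: 4.7. That's 2.3 units further apart.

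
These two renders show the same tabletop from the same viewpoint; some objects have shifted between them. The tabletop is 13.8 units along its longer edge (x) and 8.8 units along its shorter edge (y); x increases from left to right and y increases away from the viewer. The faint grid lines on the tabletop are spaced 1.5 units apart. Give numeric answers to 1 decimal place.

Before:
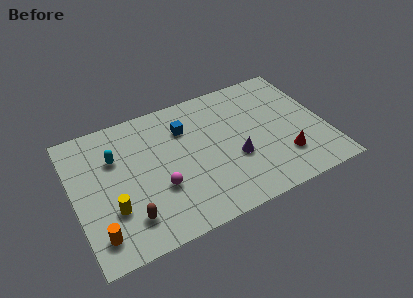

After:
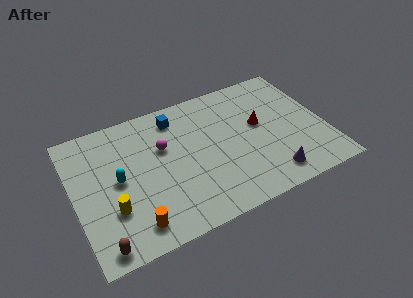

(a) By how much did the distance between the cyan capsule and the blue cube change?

+0.6

Before: roughly 3.9 units apart; after: 4.5. That's 0.6 units further apart.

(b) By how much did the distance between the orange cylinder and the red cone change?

-2.1

Before: roughly 10.3 units apart; after: 8.2. That's 2.1 units closer together.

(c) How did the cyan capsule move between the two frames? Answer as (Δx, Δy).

(0.0, -1.5)

From the two frames, the cyan capsule sits at roughly (2.4, 6.0) before and (2.4, 4.5) after.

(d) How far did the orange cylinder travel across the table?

1.9

The orange cylinder was near (1.0, 1.6) before and (2.9, 1.4) after, so it travelled √(1.9² + 0.2²) ≈ 1.9 units.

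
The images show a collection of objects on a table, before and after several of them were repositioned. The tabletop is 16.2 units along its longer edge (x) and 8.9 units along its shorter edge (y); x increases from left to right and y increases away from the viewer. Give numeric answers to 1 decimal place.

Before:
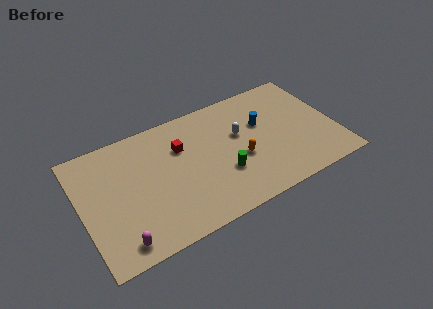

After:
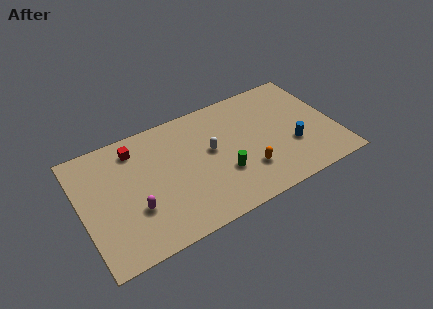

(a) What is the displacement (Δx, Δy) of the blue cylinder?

(1.6, -2.5)

From the two frames, the blue cylinder sits at roughly (11.7, 5.6) before and (13.3, 3.1) after.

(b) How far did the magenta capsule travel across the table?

2.2

The magenta capsule was near (2.0, 1.2) before and (3.2, 3.0) after, so it travelled √(1.2² + 1.8²) ≈ 2.2 units.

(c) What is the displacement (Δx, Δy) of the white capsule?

(-1.9, -0.4)

The white capsule started near (10.2, 5.4) and ended near (8.3, 5.0).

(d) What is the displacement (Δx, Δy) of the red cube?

(-2.8, 1.2)

The red cube was at about (6.5, 6.1) and moved to about (3.7, 7.3).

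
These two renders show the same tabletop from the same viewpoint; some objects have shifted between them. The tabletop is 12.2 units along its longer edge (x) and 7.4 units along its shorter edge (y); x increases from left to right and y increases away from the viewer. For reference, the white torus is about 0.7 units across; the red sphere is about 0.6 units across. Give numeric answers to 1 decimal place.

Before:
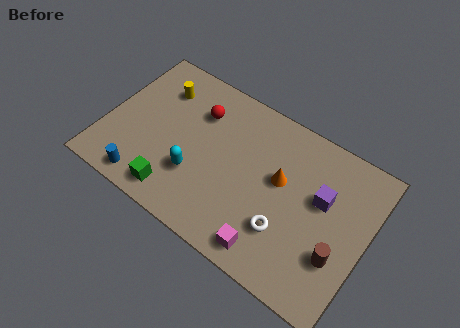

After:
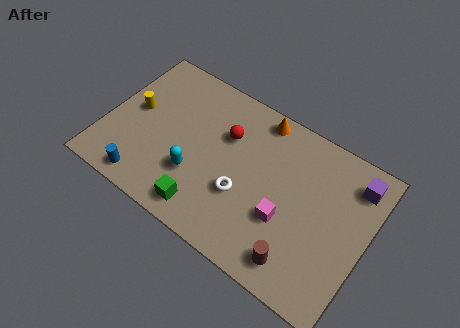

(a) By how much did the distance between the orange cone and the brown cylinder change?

+2.5

They were about 3.6 units apart before and 6.1 after — 2.5 units further apart.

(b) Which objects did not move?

the blue cylinder and the cyan capsule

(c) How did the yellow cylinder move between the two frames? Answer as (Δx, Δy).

(-0.9, -1.6)

From the two frames, the yellow cylinder sits at roughly (2.1, 5.6) before and (1.2, 4.0) after.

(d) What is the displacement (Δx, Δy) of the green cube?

(1.4, 0.0)

The green cube was at about (3.7, 1.1) and moved to about (5.1, 1.1).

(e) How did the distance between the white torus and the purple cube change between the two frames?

+3.1

The distance was about 2.6 in the first image and 5.7 in the second, so they moved 3.1 units further apart.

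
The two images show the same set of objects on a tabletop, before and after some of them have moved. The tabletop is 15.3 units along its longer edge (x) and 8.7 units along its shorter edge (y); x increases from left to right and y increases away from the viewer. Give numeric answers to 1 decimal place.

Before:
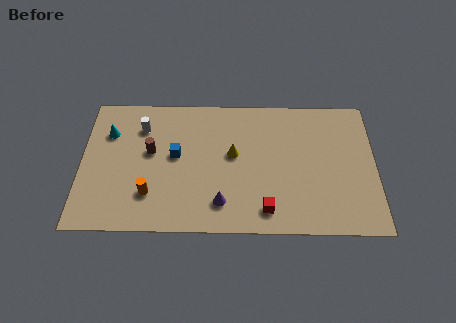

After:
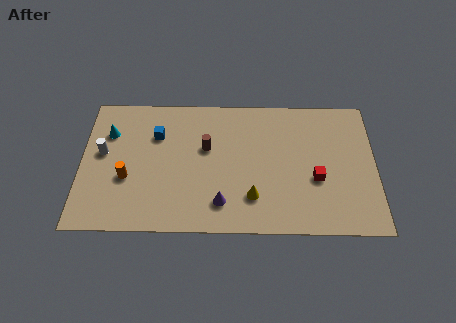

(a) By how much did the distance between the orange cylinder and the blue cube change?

+0.4

They were about 2.8 units apart before and 3.2 after — 0.4 units further apart.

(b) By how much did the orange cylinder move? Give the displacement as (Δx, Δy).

(-1.2, 1.0)

The orange cylinder was at about (3.6, 2.3) and moved to about (2.4, 3.3).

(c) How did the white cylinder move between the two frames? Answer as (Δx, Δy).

(-2.0, -1.7)

The white cylinder was at about (3.1, 6.6) and moved to about (1.1, 4.9).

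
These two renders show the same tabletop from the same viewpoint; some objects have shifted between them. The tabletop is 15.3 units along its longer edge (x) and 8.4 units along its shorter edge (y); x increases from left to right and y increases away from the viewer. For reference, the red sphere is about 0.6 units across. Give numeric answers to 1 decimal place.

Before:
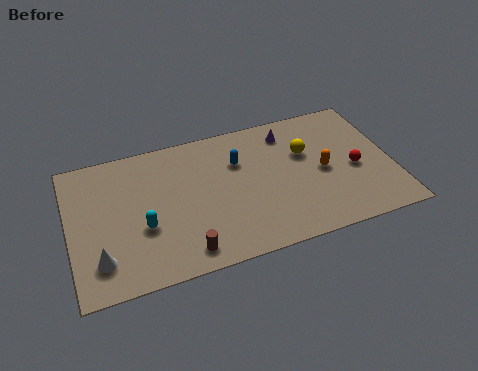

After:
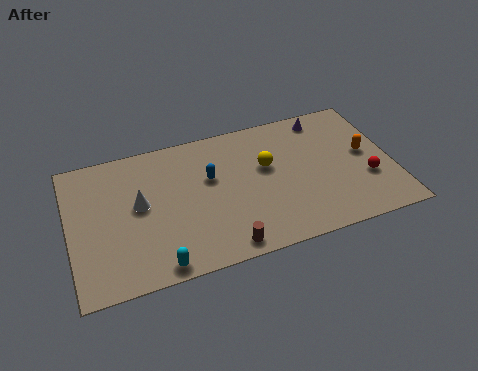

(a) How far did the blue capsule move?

1.5

The blue capsule moved from about (8.1, 5.8) to (6.7, 5.2), a distance of √(1.4² + 0.6²) ≈ 1.5.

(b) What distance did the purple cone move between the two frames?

1.8

From (10.6, 6.9) to (12.4, 7.3), the purple cone covered √(1.8² + 0.4²) ≈ 1.8 units.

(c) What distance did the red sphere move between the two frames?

0.9

From (13.5, 3.7) to (14.0, 2.9), the red sphere covered √(0.5² + 0.8²) ≈ 0.9 units.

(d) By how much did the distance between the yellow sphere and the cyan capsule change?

-1.2

They were about 8.2 units apart before and 7.0 after — 1.2 units closer together.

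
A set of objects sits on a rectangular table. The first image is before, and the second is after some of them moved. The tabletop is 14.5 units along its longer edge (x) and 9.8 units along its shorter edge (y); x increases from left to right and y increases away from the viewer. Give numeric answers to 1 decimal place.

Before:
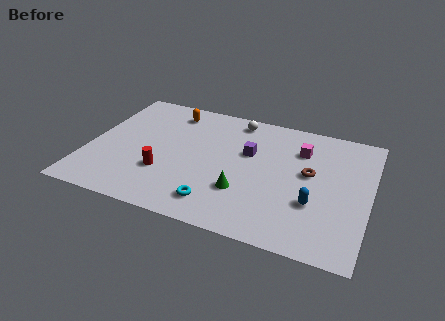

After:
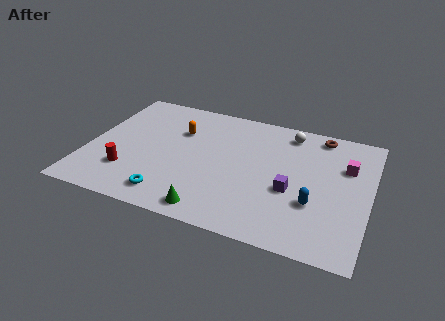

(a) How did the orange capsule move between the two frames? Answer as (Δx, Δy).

(0.6, -1.5)

The orange capsule was at about (3.9, 8.2) and moved to about (4.5, 6.7).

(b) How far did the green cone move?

2.4

From (8.2, 3.0) to (6.8, 1.1), the green cone covered √(1.4² + 1.9²) ≈ 2.4 units.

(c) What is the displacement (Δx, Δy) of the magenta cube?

(2.4, -0.6)

The magenta cube started near (10.8, 7.2) and ended near (13.2, 6.6).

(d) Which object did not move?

the blue capsule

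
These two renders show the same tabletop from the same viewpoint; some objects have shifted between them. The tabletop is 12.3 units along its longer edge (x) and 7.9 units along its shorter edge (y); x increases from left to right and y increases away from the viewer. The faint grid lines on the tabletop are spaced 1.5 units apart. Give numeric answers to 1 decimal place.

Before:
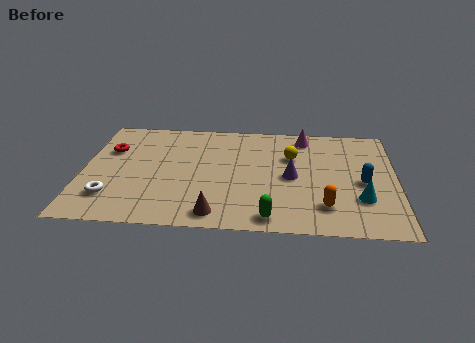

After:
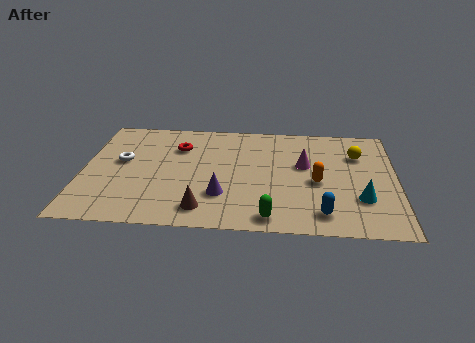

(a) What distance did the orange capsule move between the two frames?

1.7

From (9.5, 1.8) to (9.2, 3.5), the orange capsule covered √(0.3² + 1.7²) ≈ 1.7 units.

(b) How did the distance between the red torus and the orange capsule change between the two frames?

-3.3

They were about 9.2 units apart before and 5.9 after — 3.3 units closer together.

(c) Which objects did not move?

the green capsule and the cyan cone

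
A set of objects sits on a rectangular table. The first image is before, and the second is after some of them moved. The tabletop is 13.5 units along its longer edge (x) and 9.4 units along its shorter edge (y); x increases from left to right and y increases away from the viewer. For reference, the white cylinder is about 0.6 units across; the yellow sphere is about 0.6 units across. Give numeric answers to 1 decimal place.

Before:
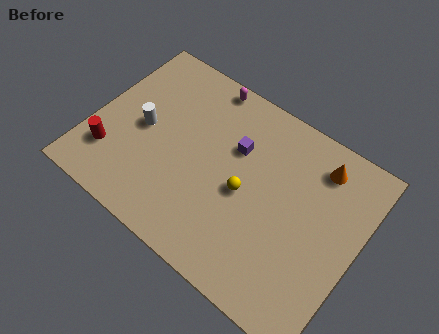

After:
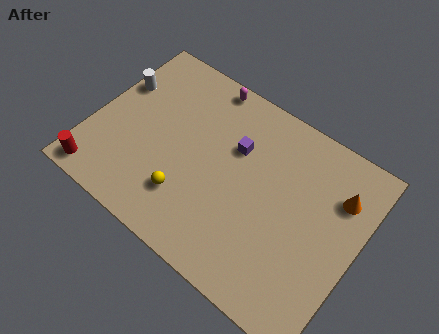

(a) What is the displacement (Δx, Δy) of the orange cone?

(1.2, -0.9)

The orange cone started near (11.0, 7.7) and ended near (12.2, 6.8).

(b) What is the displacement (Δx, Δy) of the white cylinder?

(-1.7, 1.6)

The white cylinder started near (2.5, 4.6) and ended near (0.8, 6.2).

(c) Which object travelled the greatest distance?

the yellow sphere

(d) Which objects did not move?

the purple cube and the magenta capsule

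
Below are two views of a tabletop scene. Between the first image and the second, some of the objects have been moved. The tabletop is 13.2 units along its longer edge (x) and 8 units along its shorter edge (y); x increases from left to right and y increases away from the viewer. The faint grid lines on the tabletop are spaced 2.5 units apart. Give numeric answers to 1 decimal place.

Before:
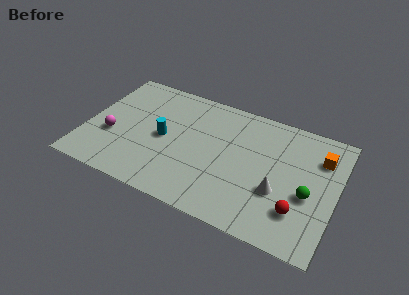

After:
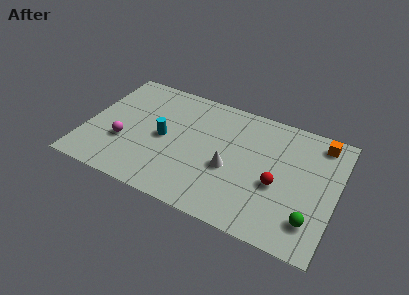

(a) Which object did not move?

the cyan cylinder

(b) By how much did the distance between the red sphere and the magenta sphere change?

-1.9

They were about 10.0 units apart before and 8.1 after — 1.9 units closer together.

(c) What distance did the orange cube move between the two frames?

1.0

The orange cube moved from about (12.2, 5.9) to (12.1, 6.9), a distance of √(0.1² + 1.0²) ≈ 1.0.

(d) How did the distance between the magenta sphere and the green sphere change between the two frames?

-0.4

They were about 10.4 units apart before and 10.0 after — 0.4 units closer together.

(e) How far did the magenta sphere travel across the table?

0.7

The magenta sphere moved from about (1.4, 3.0) to (2.1, 2.8), a distance of √(0.7² + 0.2²) ≈ 0.7.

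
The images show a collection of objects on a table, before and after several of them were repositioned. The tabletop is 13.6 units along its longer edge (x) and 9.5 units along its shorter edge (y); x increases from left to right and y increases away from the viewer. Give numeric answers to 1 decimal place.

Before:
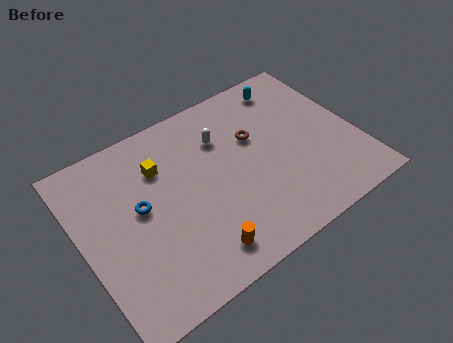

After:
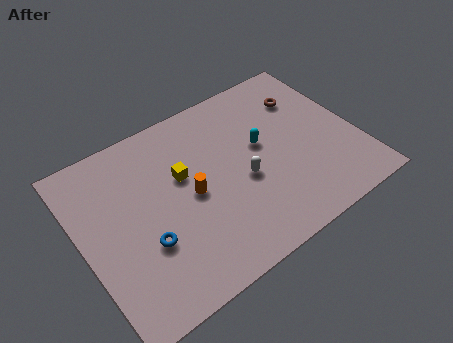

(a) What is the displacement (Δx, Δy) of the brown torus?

(2.8, 1.0)

The brown torus started near (8.8, 6.0) and ended near (11.6, 7.0).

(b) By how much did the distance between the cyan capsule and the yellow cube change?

-3.0

Before: roughly 6.9 units apart; after: 3.9. That's 3.0 units closer together.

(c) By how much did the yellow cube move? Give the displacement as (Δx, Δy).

(0.9, -1.0)

From the two frames, the yellow cube sits at roughly (4.2, 6.8) before and (5.1, 5.8) after.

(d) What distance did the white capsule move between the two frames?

2.8

The white capsule moved from about (7.3, 6.8) to (7.8, 4.0), a distance of √(0.5² + 2.8²) ≈ 2.8.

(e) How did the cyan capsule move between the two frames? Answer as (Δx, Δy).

(-2.0, -2.7)

From the two frames, the cyan capsule sits at roughly (11.0, 8.1) before and (9.0, 5.4) after.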